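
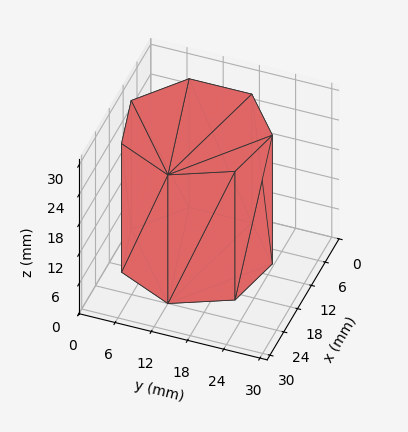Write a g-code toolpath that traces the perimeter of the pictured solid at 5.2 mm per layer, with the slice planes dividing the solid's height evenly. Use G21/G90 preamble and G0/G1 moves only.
Reading the render: the shape is a regular 7-sided prism (a cylinder approximated with 7 flat sides), circumscribed radius ≈ 12 mm, height ≈ 26 mm (dimensions read to the nearest mm from the axis ticks). For the g-code, the solid's height is divided into equal slices at the stated Δz and each level perimeter traced with G1 moves after a G0 lift.

; perimeter-only toolpath
G21 ; units = mm
G90 ; absolute positioning
G28 ; home
; layer 1
G0 Z5.2
G0 X24.0 Y12.0
G1 X19.5 Y21.4
G1 X9.3 Y23.7
G1 X1.2 Y17.2
G1 X1.2 Y6.8
G1 X9.3 Y0.3
G1 X19.5 Y2.6
G1 X24.0 Y12.0
; layer 2
G0 Z10.4
G0 X24.0 Y12.0
G1 X19.5 Y21.4
G1 X9.3 Y23.7
G1 X1.2 Y17.2
G1 X1.2 Y6.8
G1 X9.3 Y0.3
G1 X19.5 Y2.6
G1 X24.0 Y12.0
; layer 3
G0 Z15.6
G0 X24.0 Y12.0
G1 X19.5 Y21.4
G1 X9.3 Y23.7
G1 X1.2 Y17.2
G1 X1.2 Y6.8
G1 X9.3 Y0.3
G1 X19.5 Y2.6
G1 X24.0 Y12.0
; layer 4
G0 Z20.8
G0 X24.0 Y12.0
G1 X19.5 Y21.4
G1 X9.3 Y23.7
G1 X1.2 Y17.2
G1 X1.2 Y6.8
G1 X9.3 Y0.3
G1 X19.5 Y2.6
G1 X24.0 Y12.0
; layer 5
G0 Z26.0
G0 X24.0 Y12.0
G1 X19.5 Y21.4
G1 X9.3 Y23.7
G1 X1.2 Y17.2
G1 X1.2 Y6.8
G1 X9.3 Y0.3
G1 X19.5 Y2.6
G1 X24.0 Y12.0
M2 ; end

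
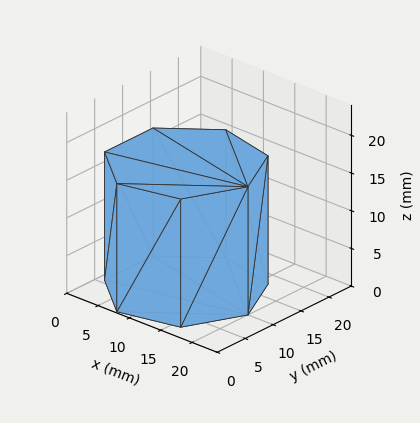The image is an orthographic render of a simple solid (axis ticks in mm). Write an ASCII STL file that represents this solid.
Reading the render: the shape is a regular 7-sided prism (a cylinder approximated with 7 flat sides), circumscribed radius ≈ 10 mm, height ≈ 17 mm (dimensions read to the nearest mm from the axis ticks). For the STL, each face is triangulated and given an outward normal.

solid part
  facet normal 0.0000 0.0000 -1.0000
    outer loop
      vertex 7.775 19.749 0.000
      vertex 16.235 17.818 0.000
      vertex 20.000 10.000 0.000
    endloop
  endfacet
  facet normal 0.0000 0.0000 -1.0000
    outer loop
      vertex 0.990 14.339 0.000
      vertex 7.775 19.749 0.000
      vertex 20.000 10.000 0.000
    endloop
  endfacet
  facet normal 0.0000 0.0000 -1.0000
    outer loop
      vertex 0.990 5.661 0.000
      vertex 0.990 14.339 0.000
      vertex 20.000 10.000 0.000
    endloop
  endfacet
  facet normal 0.0000 0.0000 -1.0000
    outer loop
      vertex 7.775 0.251 0.000
      vertex 0.990 5.661 0.000
      vertex 20.000 10.000 0.000
    endloop
  endfacet
  facet normal 0.0000 0.0000 -1.0000
    outer loop
      vertex 16.235 2.182 0.000
      vertex 7.775 0.251 0.000
      vertex 20.000 10.000 0.000
    endloop
  endfacet
  facet normal 0.0000 0.0000 1.0000
    outer loop
      vertex 20.000 10.000 17.000
      vertex 16.235 17.818 17.000
      vertex 7.775 19.749 17.000
    endloop
  endfacet
  facet normal 0.0000 0.0000 1.0000
    outer loop
      vertex 20.000 10.000 17.000
      vertex 7.775 19.749 17.000
      vertex 0.990 14.339 17.000
    endloop
  endfacet
  facet normal 0.0000 0.0000 1.0000
    outer loop
      vertex 20.000 10.000 17.000
      vertex 0.990 14.339 17.000
      vertex 0.990 5.661 17.000
    endloop
  endfacet
  facet normal 0.0000 0.0000 1.0000
    outer loop
      vertex 20.000 10.000 17.000
      vertex 0.990 5.661 17.000
      vertex 7.775 0.251 17.000
    endloop
  endfacet
  facet normal 0.0000 0.0000 1.0000
    outer loop
      vertex 20.000 10.000 17.000
      vertex 7.775 0.251 17.000
      vertex 16.235 2.182 17.000
    endloop
  endfacet
  facet normal 0.9010 0.4339 0.0000
    outer loop
      vertex 20.000 10.000 0.000
      vertex 16.235 17.818 0.000
      vertex 16.235 17.818 17.000
    endloop
  endfacet
  facet normal 0.9010 0.4339 0.0000
    outer loop
      vertex 20.000 10.000 0.000
      vertex 16.235 17.818 17.000
      vertex 20.000 10.000 17.000
    endloop
  endfacet
  facet normal 0.2225 0.9749 0.0000
    outer loop
      vertex 16.235 17.818 0.000
      vertex 7.775 19.749 0.000
      vertex 7.775 19.749 17.000
    endloop
  endfacet
  facet normal 0.2225 0.9749 0.0000
    outer loop
      vertex 16.235 17.818 0.000
      vertex 7.775 19.749 17.000
      vertex 16.235 17.818 17.000
    endloop
  endfacet
  facet normal -0.6234 0.7819 0.0000
    outer loop
      vertex 7.775 19.749 0.000
      vertex 0.990 14.339 0.000
      vertex 0.990 14.339 17.000
    endloop
  endfacet
  facet normal -0.6234 0.7819 0.0000
    outer loop
      vertex 7.775 19.749 0.000
      vertex 0.990 14.339 17.000
      vertex 7.775 19.749 17.000
    endloop
  endfacet
  facet normal -1.0000 0.0000 0.0000
    outer loop
      vertex 0.990 14.339 0.000
      vertex 0.990 5.661 0.000
      vertex 0.990 5.661 17.000
    endloop
  endfacet
  facet normal -1.0000 0.0000 0.0000
    outer loop
      vertex 0.990 14.339 0.000
      vertex 0.990 5.661 17.000
      vertex 0.990 14.339 17.000
    endloop
  endfacet
  facet normal -0.6234 -0.7819 0.0000
    outer loop
      vertex 0.990 5.661 0.000
      vertex 7.775 0.251 0.000
      vertex 7.775 0.251 17.000
    endloop
  endfacet
  facet normal -0.6234 -0.7819 0.0000
    outer loop
      vertex 0.990 5.661 0.000
      vertex 7.775 0.251 17.000
      vertex 0.990 5.661 17.000
    endloop
  endfacet
  facet normal 0.2225 -0.9749 0.0000
    outer loop
      vertex 7.775 0.251 0.000
      vertex 16.235 2.182 0.000
      vertex 16.235 2.182 17.000
    endloop
  endfacet
  facet normal 0.2225 -0.9749 0.0000
    outer loop
      vertex 7.775 0.251 0.000
      vertex 16.235 2.182 17.000
      vertex 7.775 0.251 17.000
    endloop
  endfacet
  facet normal 0.9010 -0.4339 0.0000
    outer loop
      vertex 16.235 2.182 0.000
      vertex 20.000 10.000 0.000
      vertex 20.000 10.000 17.000
    endloop
  endfacet
  facet normal 0.9010 -0.4339 0.0000
    outer loop
      vertex 16.235 2.182 0.000
      vertex 20.000 10.000 17.000
      vertex 16.235 2.182 17.000
    endloop
  endfacet
endsolid part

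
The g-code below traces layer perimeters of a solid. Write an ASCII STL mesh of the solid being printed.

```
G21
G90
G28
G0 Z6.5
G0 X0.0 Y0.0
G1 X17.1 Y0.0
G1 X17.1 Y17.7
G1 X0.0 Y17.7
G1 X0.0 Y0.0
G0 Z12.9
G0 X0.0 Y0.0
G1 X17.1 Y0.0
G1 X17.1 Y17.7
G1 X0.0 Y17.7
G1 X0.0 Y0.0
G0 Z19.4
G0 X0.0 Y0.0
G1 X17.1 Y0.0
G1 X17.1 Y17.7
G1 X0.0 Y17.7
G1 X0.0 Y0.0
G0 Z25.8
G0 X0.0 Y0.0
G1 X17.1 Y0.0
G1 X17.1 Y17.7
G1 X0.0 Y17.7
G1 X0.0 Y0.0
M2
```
solid part
  facet normal 0.0000 0.0000 -1.0000
    outer loop
      vertex 17.1 17.7 0.0
      vertex 17.1 0.0 0.0
      vertex 0.0 0.0 0.0
    endloop
  endfacet
  facet normal 0.0000 0.0000 -1.0000
    outer loop
      vertex 0.0 17.7 0.0
      vertex 17.1 17.7 0.0
      vertex 0.0 0.0 0.0
    endloop
  endfacet
  facet normal 0.0000 0.0000 1.0000
    outer loop
      vertex 0.0 0.0 25.8
      vertex 17.1 0.0 25.8
      vertex 17.1 17.7 25.8
    endloop
  endfacet
  facet normal 0.0000 0.0000 1.0000
    outer loop
      vertex 0.0 0.0 25.8
      vertex 17.1 17.7 25.8
      vertex 0.0 17.7 25.8
    endloop
  endfacet
  facet normal 0.0000 -1.0000 0.0000
    outer loop
      vertex 0.0 0.0 0.0
      vertex 17.1 0.0 0.0
      vertex 17.1 0.0 25.8
    endloop
  endfacet
  facet normal 0.0000 -1.0000 0.0000
    outer loop
      vertex 0.0 0.0 0.0
      vertex 17.1 0.0 25.8
      vertex 0.0 0.0 25.8
    endloop
  endfacet
  facet normal 0.0000 1.0000 0.0000
    outer loop
      vertex 17.1 17.7 25.8
      vertex 17.1 17.7 0.0
      vertex 0.0 17.7 0.0
    endloop
  endfacet
  facet normal 0.0000 1.0000 0.0000
    outer loop
      vertex 0.0 17.7 25.8
      vertex 17.1 17.7 25.8
      vertex 0.0 17.7 0.0
    endloop
  endfacet
  facet normal -1.0000 0.0000 0.0000
    outer loop
      vertex 0.0 17.7 25.8
      vertex 0.0 17.7 0.0
      vertex 0.0 0.0 0.0
    endloop
  endfacet
  facet normal -1.0000 0.0000 0.0000
    outer loop
      vertex 0.0 0.0 25.8
      vertex 0.0 17.7 25.8
      vertex 0.0 0.0 0.0
    endloop
  endfacet
  facet normal 1.0000 0.0000 0.0000
    outer loop
      vertex 17.1 0.0 0.0
      vertex 17.1 17.7 0.0
      vertex 17.1 17.7 25.8
    endloop
  endfacet
  facet normal 1.0000 0.0000 0.0000
    outer loop
      vertex 17.1 0.0 0.0
      vertex 17.1 17.7 25.8
      vertex 17.1 0.0 25.8
    endloop
  endfacet
endsolid part

The G0 Z moves step by Δz≈6.5 mm. Every layer's G1 loop is the same polygon, so the solid is a straight extrusion of it from z=0 to z≈25.8. Closing with flat bottom and top caps and triangulating gives 12 facets — a rectangular box, roughly 17.1 × 17.7 mm footprint and 25.8 mm tall.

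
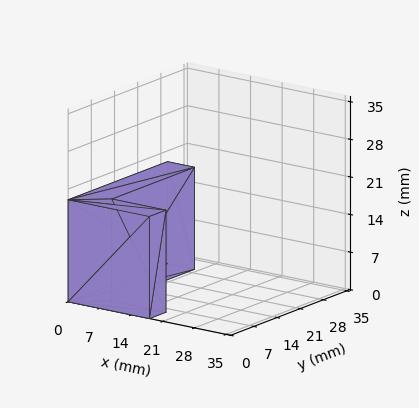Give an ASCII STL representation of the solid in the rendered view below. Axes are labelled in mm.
Reading the render: the shape is an L-shaped prism: outer 18 × 30 mm, arm thicknesses ≈ 5 mm (horizontal) and 6 mm (vertical), extruded 19 mm in z (dimensions read to the nearest mm from the axis ticks). For the STL, each face is triangulated and given an outward normal.

solid part
  facet normal 0.0000 0.0000 -1.0000
    outer loop
      vertex 18.0 5.0 0.0
      vertex 18.0 0.0 0.0
      vertex 0.0 0.0 0.0
    endloop
  endfacet
  facet normal 0.0000 0.0000 -1.0000
    outer loop
      vertex 6.0 5.0 0.0
      vertex 18.0 5.0 0.0
      vertex 0.0 0.0 0.0
    endloop
  endfacet
  facet normal 0.0000 0.0000 -1.0000
    outer loop
      vertex 6.0 30.0 0.0
      vertex 6.0 5.0 0.0
      vertex 0.0 0.0 0.0
    endloop
  endfacet
  facet normal 0.0000 0.0000 -1.0000
    outer loop
      vertex 0.0 30.0 0.0
      vertex 6.0 30.0 0.0
      vertex 0.0 0.0 0.0
    endloop
  endfacet
  facet normal 0.0000 0.0000 1.0000
    outer loop
      vertex 0.0 0.0 19.0
      vertex 18.0 0.0 19.0
      vertex 18.0 5.0 19.0
    endloop
  endfacet
  facet normal 0.0000 0.0000 1.0000
    outer loop
      vertex 0.0 0.0 19.0
      vertex 18.0 5.0 19.0
      vertex 6.0 5.0 19.0
    endloop
  endfacet
  facet normal 0.0000 0.0000 1.0000
    outer loop
      vertex 0.0 0.0 19.0
      vertex 6.0 5.0 19.0
      vertex 6.0 30.0 19.0
    endloop
  endfacet
  facet normal 0.0000 0.0000 1.0000
    outer loop
      vertex 0.0 0.0 19.0
      vertex 6.0 30.0 19.0
      vertex 0.0 30.0 19.0
    endloop
  endfacet
  facet normal 0.0000 -1.0000 0.0000
    outer loop
      vertex 0.0 0.0 0.0
      vertex 18.0 0.0 0.0
      vertex 18.0 0.0 19.0
    endloop
  endfacet
  facet normal 0.0000 -1.0000 0.0000
    outer loop
      vertex 0.0 0.0 0.0
      vertex 18.0 0.0 19.0
      vertex 0.0 0.0 19.0
    endloop
  endfacet
  facet normal 1.0000 0.0000 0.0000
    outer loop
      vertex 18.0 0.0 0.0
      vertex 18.0 5.0 0.0
      vertex 18.0 5.0 19.0
    endloop
  endfacet
  facet normal 1.0000 0.0000 0.0000
    outer loop
      vertex 18.0 0.0 0.0
      vertex 18.0 5.0 19.0
      vertex 18.0 0.0 19.0
    endloop
  endfacet
  facet normal 0.0000 1.0000 0.0000
    outer loop
      vertex 18.0 5.0 0.0
      vertex 6.0 5.0 0.0
      vertex 6.0 5.0 19.0
    endloop
  endfacet
  facet normal 0.0000 1.0000 0.0000
    outer loop
      vertex 18.0 5.0 0.0
      vertex 6.0 5.0 19.0
      vertex 18.0 5.0 19.0
    endloop
  endfacet
  facet normal 1.0000 0.0000 0.0000
    outer loop
      vertex 6.0 5.0 0.0
      vertex 6.0 30.0 0.0
      vertex 6.0 30.0 19.0
    endloop
  endfacet
  facet normal 1.0000 0.0000 0.0000
    outer loop
      vertex 6.0 5.0 0.0
      vertex 6.0 30.0 19.0
      vertex 6.0 5.0 19.0
    endloop
  endfacet
  facet normal 0.0000 1.0000 0.0000
    outer loop
      vertex 6.0 30.0 0.0
      vertex 0.0 30.0 0.0
      vertex 0.0 30.0 19.0
    endloop
  endfacet
  facet normal 0.0000 1.0000 0.0000
    outer loop
      vertex 6.0 30.0 0.0
      vertex 0.0 30.0 19.0
      vertex 6.0 30.0 19.0
    endloop
  endfacet
  facet normal -1.0000 0.0000 0.0000
    outer loop
      vertex 0.0 30.0 0.0
      vertex 0.0 0.0 0.0
      vertex 0.0 0.0 19.0
    endloop
  endfacet
  facet normal -1.0000 0.0000 0.0000
    outer loop
      vertex 0.0 30.0 0.0
      vertex 0.0 0.0 19.0
      vertex 0.0 30.0 19.0
    endloop
  endfacet
endsolid part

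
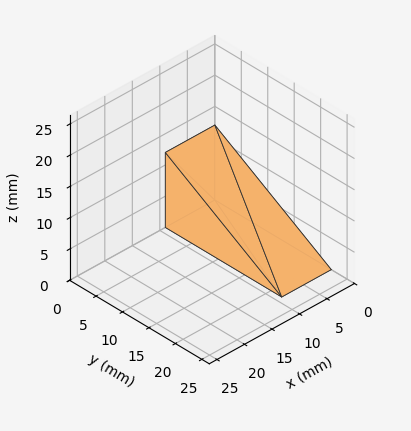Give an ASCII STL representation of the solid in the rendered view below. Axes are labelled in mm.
Reading the render: the shape is a wedge (ramp): 9 × 22 mm base, rising to 12 mm along the y=0 edge and sloping linearly to z=0 at y=22 (dimensions read to the nearest mm from the axis ticks). For the STL, each face is triangulated and given an outward normal.

solid part
  facet normal 0.0000 0.0000 -1.0000
    outer loop
      vertex 9.000 22.000 0.000
      vertex 9.000 0.000 0.000
      vertex 0.000 0.000 0.000
    endloop
  endfacet
  facet normal 0.0000 0.0000 -1.0000
    outer loop
      vertex 0.000 22.000 0.000
      vertex 9.000 22.000 0.000
      vertex 0.000 0.000 0.000
    endloop
  endfacet
  facet normal 0.0000 -1.0000 0.0000
    outer loop
      vertex 0.000 0.000 0.000
      vertex 9.000 0.000 0.000
      vertex 9.000 0.000 12.000
    endloop
  endfacet
  facet normal 0.0000 -1.0000 0.0000
    outer loop
      vertex 0.000 0.000 0.000
      vertex 9.000 0.000 12.000
      vertex 0.000 0.000 12.000
    endloop
  endfacet
  facet normal 0.0000 0.4789 0.8779
    outer loop
      vertex 0.000 0.000 12.000
      vertex 9.000 0.000 12.000
      vertex 9.000 22.000 0.000
    endloop
  endfacet
  facet normal 0.0000 0.4789 0.8779
    outer loop
      vertex 0.000 0.000 12.000
      vertex 9.000 22.000 0.000
      vertex 0.000 22.000 0.000
    endloop
  endfacet
  facet normal -1.0000 0.0000 0.0000
    outer loop
      vertex 0.000 0.000 12.000
      vertex 0.000 22.000 0.000
      vertex 0.000 0.000 0.000
    endloop
  endfacet
  facet normal 1.0000 0.0000 0.0000
    outer loop
      vertex 9.000 0.000 0.000
      vertex 9.000 22.000 0.000
      vertex 9.000 0.000 12.000
    endloop
  endfacet
endsolid part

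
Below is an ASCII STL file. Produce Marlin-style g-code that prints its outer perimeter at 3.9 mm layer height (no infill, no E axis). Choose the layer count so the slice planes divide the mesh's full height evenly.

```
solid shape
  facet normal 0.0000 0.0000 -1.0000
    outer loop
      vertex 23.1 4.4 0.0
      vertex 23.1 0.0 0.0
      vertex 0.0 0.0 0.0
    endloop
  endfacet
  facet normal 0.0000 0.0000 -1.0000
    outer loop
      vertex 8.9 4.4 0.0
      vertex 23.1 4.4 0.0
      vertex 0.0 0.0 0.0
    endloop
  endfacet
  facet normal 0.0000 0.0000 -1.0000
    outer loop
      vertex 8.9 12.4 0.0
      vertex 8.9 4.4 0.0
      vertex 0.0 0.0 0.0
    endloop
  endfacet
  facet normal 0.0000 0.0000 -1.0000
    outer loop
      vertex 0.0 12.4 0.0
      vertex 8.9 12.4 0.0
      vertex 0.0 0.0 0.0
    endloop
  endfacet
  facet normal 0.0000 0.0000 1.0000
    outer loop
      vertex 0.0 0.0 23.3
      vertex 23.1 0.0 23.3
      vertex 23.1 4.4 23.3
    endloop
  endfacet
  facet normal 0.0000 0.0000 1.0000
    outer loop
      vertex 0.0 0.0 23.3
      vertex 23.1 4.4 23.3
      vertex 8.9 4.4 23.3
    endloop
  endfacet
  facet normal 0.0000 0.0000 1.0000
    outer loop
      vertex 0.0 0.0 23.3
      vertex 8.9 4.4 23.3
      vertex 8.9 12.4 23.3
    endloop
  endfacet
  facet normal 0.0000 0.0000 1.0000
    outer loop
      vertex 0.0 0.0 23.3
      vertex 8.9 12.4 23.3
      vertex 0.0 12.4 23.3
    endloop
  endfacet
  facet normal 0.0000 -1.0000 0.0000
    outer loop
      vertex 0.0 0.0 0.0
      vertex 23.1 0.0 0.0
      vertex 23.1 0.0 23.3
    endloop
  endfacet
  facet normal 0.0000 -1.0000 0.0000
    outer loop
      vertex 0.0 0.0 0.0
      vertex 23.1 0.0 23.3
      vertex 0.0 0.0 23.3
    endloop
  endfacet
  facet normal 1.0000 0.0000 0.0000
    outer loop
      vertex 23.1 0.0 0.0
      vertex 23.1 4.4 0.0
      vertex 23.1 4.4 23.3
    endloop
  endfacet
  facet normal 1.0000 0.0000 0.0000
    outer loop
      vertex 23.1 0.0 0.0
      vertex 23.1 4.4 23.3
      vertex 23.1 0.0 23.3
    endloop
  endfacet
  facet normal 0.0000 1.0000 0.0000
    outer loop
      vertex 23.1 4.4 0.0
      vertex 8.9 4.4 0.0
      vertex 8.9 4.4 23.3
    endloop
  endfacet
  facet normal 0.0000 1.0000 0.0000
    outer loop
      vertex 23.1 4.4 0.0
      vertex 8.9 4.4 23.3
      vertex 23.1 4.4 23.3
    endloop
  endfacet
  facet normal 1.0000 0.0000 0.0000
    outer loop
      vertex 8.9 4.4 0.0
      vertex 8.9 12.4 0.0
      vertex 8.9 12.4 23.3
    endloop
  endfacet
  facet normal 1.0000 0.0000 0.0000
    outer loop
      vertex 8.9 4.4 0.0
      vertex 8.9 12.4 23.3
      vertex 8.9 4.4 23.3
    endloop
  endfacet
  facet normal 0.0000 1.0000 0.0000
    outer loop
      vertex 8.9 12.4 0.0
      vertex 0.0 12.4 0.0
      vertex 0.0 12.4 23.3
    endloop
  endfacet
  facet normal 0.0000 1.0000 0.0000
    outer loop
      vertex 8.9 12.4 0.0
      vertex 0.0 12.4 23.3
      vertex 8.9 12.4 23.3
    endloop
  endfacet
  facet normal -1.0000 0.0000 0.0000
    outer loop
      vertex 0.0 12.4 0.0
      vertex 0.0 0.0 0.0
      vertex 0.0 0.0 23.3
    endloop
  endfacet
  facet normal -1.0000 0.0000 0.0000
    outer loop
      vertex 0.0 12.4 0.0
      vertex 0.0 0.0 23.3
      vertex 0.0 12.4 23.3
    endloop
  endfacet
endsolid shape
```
; perimeter-only toolpath
G21 ; units = mm
G90 ; absolute positioning
G28 ; home
; layer 1
G0 Z3.9
G0 X0.0 Y0.0
G1 X23.1 Y0.0
G1 X23.1 Y4.4
G1 X8.9 Y4.4
G1 X8.9 Y12.4
G1 X0.0 Y12.4
G1 X0.0 Y0.0
; layer 2
G0 Z7.8
G0 X0.0 Y0.0
G1 X23.1 Y0.0
G1 X23.1 Y4.4
G1 X8.9 Y4.4
G1 X8.9 Y12.4
G1 X0.0 Y12.4
G1 X0.0 Y0.0
; layer 3
G0 Z11.7
G0 X0.0 Y0.0
G1 X23.1 Y0.0
G1 X23.1 Y4.4
G1 X8.9 Y4.4
G1 X8.9 Y12.4
G1 X0.0 Y12.4
G1 X0.0 Y0.0
; layer 4
G0 Z15.5
G0 X0.0 Y0.0
G1 X23.1 Y0.0
G1 X23.1 Y4.4
G1 X8.9 Y4.4
G1 X8.9 Y12.4
G1 X0.0 Y12.4
G1 X0.0 Y0.0
; layer 5
G0 Z19.4
G0 X0.0 Y0.0
G1 X23.1 Y0.0
G1 X23.1 Y4.4
G1 X8.9 Y4.4
G1 X8.9 Y12.4
G1 X0.0 Y12.4
G1 X0.0 Y0.0
; layer 6
G0 Z23.3
G0 X0.0 Y0.0
G1 X23.1 Y0.0
G1 X23.1 Y4.4
G1 X8.9 Y4.4
G1 X8.9 Y12.4
G1 X0.0 Y12.4
G1 X0.0 Y0.0
M2 ; end

The solid is an L-shaped prism: outer 23.1 × 12.4 mm, arm thicknesses ≈ 4.4 mm (horizontal) and 8.9 mm (vertical), extruded 23.3 mm in z. Slicing at Δz = 3.9 mm — 6 equal slices spanning the solid's height, so layer i sits at z = i·h/6 — gives 6 non-empty perimeters. Each is a 6-segment closed polygon; G0 lifts to the layer z and rapids to the start vertex, then G1 traces the edges.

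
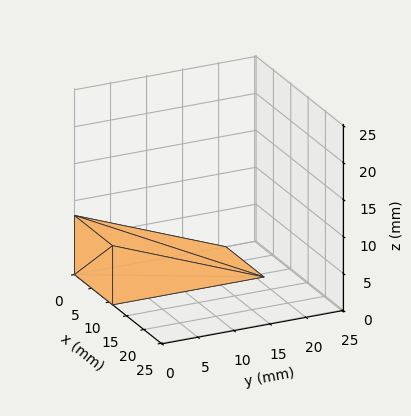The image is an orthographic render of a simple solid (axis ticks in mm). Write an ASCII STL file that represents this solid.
Reading the render: the shape is a wedge (ramp): 11 × 21 mm base, rising to 8 mm along the y=0 edge and sloping linearly to z=0 at y=21 (dimensions read to the nearest mm from the axis ticks). For the STL, each face is triangulated and given an outward normal.

solid part
  facet normal 0.0000 0.0000 -1.0000
    outer loop
      vertex 11.0 21.0 0.0
      vertex 11.0 0.0 0.0
      vertex 0.0 0.0 0.0
    endloop
  endfacet
  facet normal 0.0000 0.0000 -1.0000
    outer loop
      vertex 0.0 21.0 0.0
      vertex 11.0 21.0 0.0
      vertex 0.0 0.0 0.0
    endloop
  endfacet
  facet normal 0.0000 -1.0000 0.0000
    outer loop
      vertex 0.0 0.0 0.0
      vertex 11.0 0.0 0.0
      vertex 11.0 0.0 8.0
    endloop
  endfacet
  facet normal 0.0000 -1.0000 0.0000
    outer loop
      vertex 0.0 0.0 0.0
      vertex 11.0 0.0 8.0
      vertex 0.0 0.0 8.0
    endloop
  endfacet
  facet normal 0.0000 0.3560 0.9345
    outer loop
      vertex 0.0 0.0 8.0
      vertex 11.0 0.0 8.0
      vertex 11.0 21.0 0.0
    endloop
  endfacet
  facet normal 0.0000 0.3560 0.9345
    outer loop
      vertex 0.0 0.0 8.0
      vertex 11.0 21.0 0.0
      vertex 0.0 21.0 0.0
    endloop
  endfacet
  facet normal -1.0000 0.0000 0.0000
    outer loop
      vertex 0.0 0.0 8.0
      vertex 0.0 21.0 0.0
      vertex 0.0 0.0 0.0
    endloop
  endfacet
  facet normal 1.0000 0.0000 0.0000
    outer loop
      vertex 11.0 0.0 0.0
      vertex 11.0 21.0 0.0
      vertex 11.0 0.0 8.0
    endloop
  endfacet
endsolid part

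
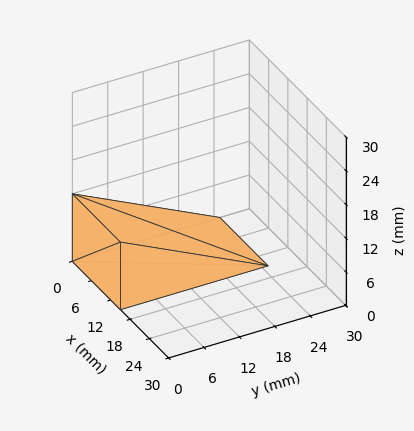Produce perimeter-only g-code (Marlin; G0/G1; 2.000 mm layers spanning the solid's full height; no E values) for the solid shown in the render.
Reading the render: the shape is a wedge (ramp): 15 × 25 mm base, rising to 12 mm along the y=0 edge and sloping linearly to z=0 at y=25 (dimensions read to the nearest mm from the axis ticks). For the g-code, the solid's height is divided into equal slices at the stated Δz and each level perimeter traced with G1 moves after a G0 lift.

; perimeter-only toolpath
G21 ; units = mm
G90 ; absolute positioning
G28 ; home
; layer 1
G0 Z2.000
G0 X0.000 Y0.000
G1 X15.000 Y0.000
G1 X15.000 Y20.833
G1 X0.000 Y20.833
G1 X0.000 Y0.000
; layer 2
G0 Z4.000
G0 X0.000 Y0.000
G1 X15.000 Y0.000
G1 X15.000 Y16.667
G1 X0.000 Y16.667
G1 X0.000 Y0.000
; layer 3
G0 Z6.000
G0 X0.000 Y0.000
G1 X15.000 Y0.000
G1 X15.000 Y12.500
G1 X0.000 Y12.500
G1 X0.000 Y0.000
; layer 4
G0 Z8.000
G0 X0.000 Y0.000
G1 X15.000 Y0.000
G1 X15.000 Y8.333
G1 X0.000 Y8.333
G1 X0.000 Y0.000
; layer 5
G0 Z10.000
G0 X0.000 Y0.000
G1 X15.000 Y0.000
G1 X15.000 Y4.167
G1 X0.000 Y4.167
G1 X0.000 Y0.000
M2 ; end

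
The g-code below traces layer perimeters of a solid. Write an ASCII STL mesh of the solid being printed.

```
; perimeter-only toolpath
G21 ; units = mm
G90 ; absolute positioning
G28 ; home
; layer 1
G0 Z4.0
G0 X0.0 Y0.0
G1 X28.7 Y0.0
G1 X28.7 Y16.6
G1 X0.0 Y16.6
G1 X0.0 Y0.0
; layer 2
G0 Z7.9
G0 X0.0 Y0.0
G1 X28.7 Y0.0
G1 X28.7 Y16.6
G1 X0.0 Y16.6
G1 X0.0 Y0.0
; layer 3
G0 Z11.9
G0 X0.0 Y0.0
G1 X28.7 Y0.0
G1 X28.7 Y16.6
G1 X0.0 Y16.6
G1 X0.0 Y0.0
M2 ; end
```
solid part
  facet normal 0.0000 0.0000 -1.0000
    outer loop
      vertex 28.7 16.6 0.0
      vertex 28.7 0.0 0.0
      vertex 0.0 0.0 0.0
    endloop
  endfacet
  facet normal 0.0000 0.0000 -1.0000
    outer loop
      vertex 0.0 16.6 0.0
      vertex 28.7 16.6 0.0
      vertex 0.0 0.0 0.0
    endloop
  endfacet
  facet normal 0.0000 0.0000 1.0000
    outer loop
      vertex 0.0 0.0 11.9
      vertex 28.7 0.0 11.9
      vertex 28.7 16.6 11.9
    endloop
  endfacet
  facet normal 0.0000 0.0000 1.0000
    outer loop
      vertex 0.0 0.0 11.9
      vertex 28.7 16.6 11.9
      vertex 0.0 16.6 11.9
    endloop
  endfacet
  facet normal 0.0000 -1.0000 0.0000
    outer loop
      vertex 0.0 0.0 0.0
      vertex 28.7 0.0 0.0
      vertex 28.7 0.0 11.9
    endloop
  endfacet
  facet normal 0.0000 -1.0000 0.0000
    outer loop
      vertex 0.0 0.0 0.0
      vertex 28.7 0.0 11.9
      vertex 0.0 0.0 11.9
    endloop
  endfacet
  facet normal 0.0000 1.0000 0.0000
    outer loop
      vertex 28.7 16.6 11.9
      vertex 28.7 16.6 0.0
      vertex 0.0 16.6 0.0
    endloop
  endfacet
  facet normal 0.0000 1.0000 0.0000
    outer loop
      vertex 0.0 16.6 11.9
      vertex 28.7 16.6 11.9
      vertex 0.0 16.6 0.0
    endloop
  endfacet
  facet normal -1.0000 0.0000 0.0000
    outer loop
      vertex 0.0 16.6 11.9
      vertex 0.0 16.6 0.0
      vertex 0.0 0.0 0.0
    endloop
  endfacet
  facet normal -1.0000 0.0000 0.0000
    outer loop
      vertex 0.0 0.0 11.9
      vertex 0.0 16.6 11.9
      vertex 0.0 0.0 0.0
    endloop
  endfacet
  facet normal 1.0000 0.0000 0.0000
    outer loop
      vertex 28.7 0.0 0.0
      vertex 28.7 16.6 0.0
      vertex 28.7 16.6 11.9
    endloop
  endfacet
  facet normal 1.0000 0.0000 0.0000
    outer loop
      vertex 28.7 0.0 0.0
      vertex 28.7 16.6 11.9
      vertex 28.7 0.0 11.9
    endloop
  endfacet
endsolid part

The G0 Z moves step by Δz≈4.0 mm. Every layer's G1 loop is the same polygon, so the solid is a straight extrusion of it from z=0 to z≈11.9. Closing with flat bottom and top caps and triangulating gives 12 facets — a rectangular box, roughly 28.7 × 16.6 mm footprint and 11.9 mm tall.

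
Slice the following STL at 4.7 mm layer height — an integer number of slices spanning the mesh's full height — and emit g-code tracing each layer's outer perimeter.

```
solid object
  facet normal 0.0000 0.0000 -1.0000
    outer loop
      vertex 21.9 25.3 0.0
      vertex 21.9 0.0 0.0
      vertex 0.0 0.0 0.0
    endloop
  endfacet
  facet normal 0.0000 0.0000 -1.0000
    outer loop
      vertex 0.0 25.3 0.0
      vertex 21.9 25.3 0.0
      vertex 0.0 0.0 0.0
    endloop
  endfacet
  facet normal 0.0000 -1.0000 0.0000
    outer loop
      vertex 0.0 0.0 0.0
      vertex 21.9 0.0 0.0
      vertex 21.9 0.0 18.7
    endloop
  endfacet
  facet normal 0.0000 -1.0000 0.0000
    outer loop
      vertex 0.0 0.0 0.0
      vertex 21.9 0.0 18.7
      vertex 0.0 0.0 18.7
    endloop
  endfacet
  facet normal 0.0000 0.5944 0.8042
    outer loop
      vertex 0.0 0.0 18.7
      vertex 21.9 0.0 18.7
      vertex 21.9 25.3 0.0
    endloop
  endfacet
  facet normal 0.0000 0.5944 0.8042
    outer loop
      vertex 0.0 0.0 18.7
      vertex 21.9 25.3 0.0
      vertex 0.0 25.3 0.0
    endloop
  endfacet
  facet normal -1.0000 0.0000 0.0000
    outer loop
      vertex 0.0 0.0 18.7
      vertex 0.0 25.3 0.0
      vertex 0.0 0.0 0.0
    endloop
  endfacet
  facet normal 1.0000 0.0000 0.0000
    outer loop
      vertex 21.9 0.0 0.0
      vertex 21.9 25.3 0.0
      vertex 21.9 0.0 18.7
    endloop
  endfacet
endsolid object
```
; perimeter-only toolpath
G21 ; units = mm
G90 ; absolute positioning
G28 ; home
; layer 1
G0 Z4.7
G0 X0.0 Y0.0
G1 X21.9 Y0.0
G1 X21.9 Y19.0
G1 X0.0 Y19.0
G1 X0.0 Y0.0
; layer 2
G0 Z9.3
G0 X0.0 Y0.0
G1 X21.9 Y0.0
G1 X21.9 Y12.7
G1 X0.0 Y12.7
G1 X0.0 Y0.0
; layer 3
G0 Z14.0
G0 X0.0 Y0.0
G1 X21.9 Y0.0
G1 X21.9 Y6.3
G1 X0.0 Y6.3
G1 X0.0 Y0.0
M2 ; end

The solid is a wedge (ramp): 21.9 × 25.3 mm base, rising to 18.7 mm along the y=0 edge and sloping linearly to z=0 at y=25.3. Slicing at Δz = 4.7 mm — 4 equal slices spanning the solid's height, so layer i sits at z = i·h/4 — gives 3 non-empty perimeters. Each is a 4-segment closed polygon; G0 lifts to the layer z and rapids to the start vertex, then G1 traces the edges. The cross-section shrinks linearly with z (the slice at the apex is degenerate and omitted).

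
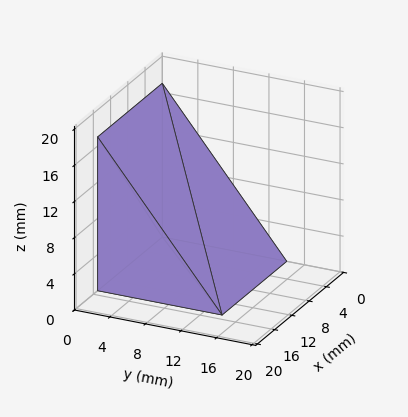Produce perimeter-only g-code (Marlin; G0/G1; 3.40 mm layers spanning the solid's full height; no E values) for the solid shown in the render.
Reading the render: the shape is a wedge (ramp): 15 × 14 mm base, rising to 17 mm along the y=0 edge and sloping linearly to z=0 at y=14 (dimensions read to the nearest mm from the axis ticks). For the g-code, the solid's height is divided into equal slices at the stated Δz and each level perimeter traced with G1 moves after a G0 lift.

; perimeter-only toolpath
G21 ; units = mm
G90 ; absolute positioning
G28 ; home
; layer 1
G0 Z3.40
G0 X0.00 Y0.00
G1 X15.00 Y0.00
G1 X15.00 Y11.20
G1 X0.00 Y11.20
G1 X0.00 Y0.00
; layer 2
G0 Z6.80
G0 X0.00 Y0.00
G1 X15.00 Y0.00
G1 X15.00 Y8.40
G1 X0.00 Y8.40
G1 X0.00 Y0.00
; layer 3
G0 Z10.20
G0 X0.00 Y0.00
G1 X15.00 Y0.00
G1 X15.00 Y5.60
G1 X0.00 Y5.60
G1 X0.00 Y0.00
; layer 4
G0 Z13.60
G0 X0.00 Y0.00
G1 X15.00 Y0.00
G1 X15.00 Y2.80
G1 X0.00 Y2.80
G1 X0.00 Y0.00
M2 ; end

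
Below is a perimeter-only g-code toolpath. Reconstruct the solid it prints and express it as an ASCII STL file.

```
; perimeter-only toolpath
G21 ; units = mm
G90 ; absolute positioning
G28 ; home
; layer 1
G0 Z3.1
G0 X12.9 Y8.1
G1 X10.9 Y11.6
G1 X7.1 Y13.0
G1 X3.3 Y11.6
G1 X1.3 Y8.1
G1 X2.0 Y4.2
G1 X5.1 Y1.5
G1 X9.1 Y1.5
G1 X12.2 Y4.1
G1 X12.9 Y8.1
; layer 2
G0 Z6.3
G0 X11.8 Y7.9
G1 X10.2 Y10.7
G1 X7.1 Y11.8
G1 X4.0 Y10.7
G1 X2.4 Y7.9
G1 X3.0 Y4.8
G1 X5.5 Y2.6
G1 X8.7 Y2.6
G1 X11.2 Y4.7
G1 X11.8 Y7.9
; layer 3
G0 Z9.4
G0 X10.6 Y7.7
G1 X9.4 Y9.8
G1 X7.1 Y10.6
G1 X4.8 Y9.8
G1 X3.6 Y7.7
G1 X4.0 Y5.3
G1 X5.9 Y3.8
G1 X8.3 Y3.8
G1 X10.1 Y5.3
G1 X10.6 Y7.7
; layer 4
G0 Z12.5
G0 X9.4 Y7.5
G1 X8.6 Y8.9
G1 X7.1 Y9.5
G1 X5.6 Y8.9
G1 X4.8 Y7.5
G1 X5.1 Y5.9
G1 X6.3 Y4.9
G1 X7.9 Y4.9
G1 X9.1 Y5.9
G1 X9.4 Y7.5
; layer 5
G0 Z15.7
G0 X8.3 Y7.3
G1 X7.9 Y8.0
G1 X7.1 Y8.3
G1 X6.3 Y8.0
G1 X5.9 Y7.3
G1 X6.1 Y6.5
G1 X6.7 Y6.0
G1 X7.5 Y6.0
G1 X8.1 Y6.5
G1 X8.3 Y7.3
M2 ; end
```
solid part
  facet normal 0.0000 0.0000 -1.0000
    outer loop
      vertex 7.1 14.2 0.0
      vertex 11.7 12.5 0.0
      vertex 14.1 8.3 0.0
    endloop
  endfacet
  facet normal 0.0000 0.0000 -1.0000
    outer loop
      vertex 2.5 12.5 0.0
      vertex 7.1 14.2 0.0
      vertex 14.1 8.3 0.0
    endloop
  endfacet
  facet normal 0.0000 0.0000 -1.0000
    outer loop
      vertex 0.1 8.3 0.0
      vertex 2.5 12.5 0.0
      vertex 14.1 8.3 0.0
    endloop
  endfacet
  facet normal 0.0000 0.0000 -1.0000
    outer loop
      vertex 1.0 3.6 0.0
      vertex 0.1 8.3 0.0
      vertex 14.1 8.3 0.0
    endloop
  endfacet
  facet normal 0.0000 0.0000 -1.0000
    outer loop
      vertex 4.7 0.4 0.0
      vertex 1.0 3.6 0.0
      vertex 14.1 8.3 0.0
    endloop
  endfacet
  facet normal 0.0000 0.0000 -1.0000
    outer loop
      vertex 9.5 0.4 0.0
      vertex 4.7 0.4 0.0
      vertex 14.1 8.3 0.0
    endloop
  endfacet
  facet normal 0.0000 0.0000 -1.0000
    outer loop
      vertex 13.2 3.5 0.0
      vertex 9.5 0.4 0.0
      vertex 14.1 8.3 0.0
    endloop
  endfacet
  facet normal 0.8182 0.4676 0.3345
    outer loop
      vertex 14.1 8.3 0.0
      vertex 11.7 12.5 0.0
      vertex 7.1 7.1 18.8
    endloop
  endfacet
  facet normal 0.3268 0.8842 0.3339
    outer loop
      vertex 11.7 12.5 0.0
      vertex 7.1 14.2 0.0
      vertex 7.1 7.1 18.8
    endloop
  endfacet
  facet normal -0.3268 0.8842 0.3339
    outer loop
      vertex 7.1 14.2 0.0
      vertex 2.5 12.5 0.0
      vertex 7.1 7.1 18.8
    endloop
  endfacet
  facet normal -0.8182 0.4676 0.3345
    outer loop
      vertex 2.5 12.5 0.0
      vertex 0.1 8.3 0.0
      vertex 7.1 7.1 18.8
    endloop
  endfacet
  facet normal -0.9259 -0.1773 0.3334
    outer loop
      vertex 0.1 8.3 0.0
      vertex 1.0 3.6 0.0
      vertex 7.1 7.1 18.8
    endloop
  endfacet
  facet normal -0.6168 -0.7132 0.3329
    outer loop
      vertex 1.0 3.6 0.0
      vertex 4.7 0.4 0.0
      vertex 7.1 7.1 18.8
    endloop
  endfacet
  facet normal 0.0000 -0.9420 0.3357
    outer loop
      vertex 4.7 0.4 0.0
      vertex 9.5 0.4 0.0
      vertex 7.1 7.1 18.8
    endloop
  endfacet
  facet normal 0.6052 -0.7223 0.3347
    outer loop
      vertex 9.5 0.4 0.0
      vertex 13.2 3.5 0.0
      vertex 7.1 7.1 18.8
    endloop
  endfacet
  facet normal 0.9265 -0.1737 0.3339
    outer loop
      vertex 13.2 3.5 0.0
      vertex 14.1 8.3 0.0
      vertex 7.1 7.1 18.8
    endloop
  endfacet
endsolid part

The G0 Z moves step by Δz≈3.1 mm. The G1 loops shrink linearly with z, so the solid tapers from its base footprint up to z≈18.8. Closing with a flat bottom cap and the tapered top and triangulating gives 16 facets — a regular 9-sided pyramid, base circumscribed radius ≈ 7.1 mm, apex at z ≈ 18.8 mm.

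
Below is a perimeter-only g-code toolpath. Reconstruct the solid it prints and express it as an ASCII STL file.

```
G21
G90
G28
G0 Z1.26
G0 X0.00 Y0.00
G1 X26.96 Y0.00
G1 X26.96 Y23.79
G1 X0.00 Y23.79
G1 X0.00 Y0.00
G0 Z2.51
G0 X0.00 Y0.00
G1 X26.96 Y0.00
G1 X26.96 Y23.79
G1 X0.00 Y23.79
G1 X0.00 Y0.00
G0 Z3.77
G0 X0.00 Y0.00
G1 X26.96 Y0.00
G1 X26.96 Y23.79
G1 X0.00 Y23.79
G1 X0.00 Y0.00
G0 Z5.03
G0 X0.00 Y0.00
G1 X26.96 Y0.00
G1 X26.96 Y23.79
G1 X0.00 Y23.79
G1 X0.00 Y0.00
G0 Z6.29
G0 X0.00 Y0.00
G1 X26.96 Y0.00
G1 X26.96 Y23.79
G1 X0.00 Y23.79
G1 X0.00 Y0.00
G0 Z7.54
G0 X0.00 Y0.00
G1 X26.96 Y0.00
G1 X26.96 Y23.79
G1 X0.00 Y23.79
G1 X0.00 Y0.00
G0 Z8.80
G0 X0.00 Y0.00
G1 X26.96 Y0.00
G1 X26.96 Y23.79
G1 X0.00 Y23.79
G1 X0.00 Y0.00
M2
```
solid part
  facet normal 0.0000 0.0000 -1.0000
    outer loop
      vertex 26.96 23.79 0.00
      vertex 26.96 0.00 0.00
      vertex 0.00 0.00 0.00
    endloop
  endfacet
  facet normal 0.0000 0.0000 -1.0000
    outer loop
      vertex 0.00 23.79 0.00
      vertex 26.96 23.79 0.00
      vertex 0.00 0.00 0.00
    endloop
  endfacet
  facet normal 0.0000 0.0000 1.0000
    outer loop
      vertex 0.00 0.00 8.80
      vertex 26.96 0.00 8.80
      vertex 26.96 23.79 8.80
    endloop
  endfacet
  facet normal 0.0000 0.0000 1.0000
    outer loop
      vertex 0.00 0.00 8.80
      vertex 26.96 23.79 8.80
      vertex 0.00 23.79 8.80
    endloop
  endfacet
  facet normal 0.0000 -1.0000 0.0000
    outer loop
      vertex 0.00 0.00 0.00
      vertex 26.96 0.00 0.00
      vertex 26.96 0.00 8.80
    endloop
  endfacet
  facet normal 0.0000 -1.0000 0.0000
    outer loop
      vertex 0.00 0.00 0.00
      vertex 26.96 0.00 8.80
      vertex 0.00 0.00 8.80
    endloop
  endfacet
  facet normal 0.0000 1.0000 0.0000
    outer loop
      vertex 26.96 23.79 8.80
      vertex 26.96 23.79 0.00
      vertex 0.00 23.79 0.00
    endloop
  endfacet
  facet normal 0.0000 1.0000 0.0000
    outer loop
      vertex 0.00 23.79 8.80
      vertex 26.96 23.79 8.80
      vertex 0.00 23.79 0.00
    endloop
  endfacet
  facet normal -1.0000 0.0000 0.0000
    outer loop
      vertex 0.00 23.79 8.80
      vertex 0.00 23.79 0.00
      vertex 0.00 0.00 0.00
    endloop
  endfacet
  facet normal -1.0000 0.0000 0.0000
    outer loop
      vertex 0.00 0.00 8.80
      vertex 0.00 23.79 8.80
      vertex 0.00 0.00 0.00
    endloop
  endfacet
  facet normal 1.0000 0.0000 0.0000
    outer loop
      vertex 26.96 0.00 0.00
      vertex 26.96 23.79 0.00
      vertex 26.96 23.79 8.80
    endloop
  endfacet
  facet normal 1.0000 0.0000 0.0000
    outer loop
      vertex 26.96 0.00 0.00
      vertex 26.96 23.79 8.80
      vertex 26.96 0.00 8.80
    endloop
  endfacet
endsolid part

The G0 Z moves step by Δz≈1.26 mm. Every layer's G1 loop is the same polygon, so the solid is a straight extrusion of it from z=0 to z≈8.8. Closing with flat bottom and top caps and triangulating gives 12 facets — a rectangular box, roughly 27 × 23.8 mm footprint and 8.8 mm tall.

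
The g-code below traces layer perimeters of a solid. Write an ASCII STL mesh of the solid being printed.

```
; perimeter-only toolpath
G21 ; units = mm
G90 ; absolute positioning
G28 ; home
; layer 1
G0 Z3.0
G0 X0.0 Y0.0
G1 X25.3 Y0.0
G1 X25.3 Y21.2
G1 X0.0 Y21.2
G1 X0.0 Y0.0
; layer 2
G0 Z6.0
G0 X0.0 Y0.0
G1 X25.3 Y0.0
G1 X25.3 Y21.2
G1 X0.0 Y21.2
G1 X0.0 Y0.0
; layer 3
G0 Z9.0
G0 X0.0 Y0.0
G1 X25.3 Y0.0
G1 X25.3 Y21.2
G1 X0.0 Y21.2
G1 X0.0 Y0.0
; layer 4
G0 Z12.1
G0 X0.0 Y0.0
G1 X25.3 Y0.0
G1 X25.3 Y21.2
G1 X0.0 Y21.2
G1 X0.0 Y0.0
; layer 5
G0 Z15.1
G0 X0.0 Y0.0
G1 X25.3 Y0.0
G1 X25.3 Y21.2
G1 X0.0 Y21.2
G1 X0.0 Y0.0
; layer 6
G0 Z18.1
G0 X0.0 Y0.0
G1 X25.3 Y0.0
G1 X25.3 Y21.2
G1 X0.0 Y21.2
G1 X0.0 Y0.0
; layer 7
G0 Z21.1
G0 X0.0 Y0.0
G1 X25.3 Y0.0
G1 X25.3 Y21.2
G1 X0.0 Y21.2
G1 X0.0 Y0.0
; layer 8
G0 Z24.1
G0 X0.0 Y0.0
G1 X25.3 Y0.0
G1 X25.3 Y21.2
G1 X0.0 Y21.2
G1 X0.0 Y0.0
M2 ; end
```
solid part
  facet normal 0.0000 0.0000 -1.0000
    outer loop
      vertex 25.3 21.2 0.0
      vertex 25.3 0.0 0.0
      vertex 0.0 0.0 0.0
    endloop
  endfacet
  facet normal 0.0000 0.0000 -1.0000
    outer loop
      vertex 0.0 21.2 0.0
      vertex 25.3 21.2 0.0
      vertex 0.0 0.0 0.0
    endloop
  endfacet
  facet normal 0.0000 0.0000 1.0000
    outer loop
      vertex 0.0 0.0 24.1
      vertex 25.3 0.0 24.1
      vertex 25.3 21.2 24.1
    endloop
  endfacet
  facet normal 0.0000 0.0000 1.0000
    outer loop
      vertex 0.0 0.0 24.1
      vertex 25.3 21.2 24.1
      vertex 0.0 21.2 24.1
    endloop
  endfacet
  facet normal 0.0000 -1.0000 0.0000
    outer loop
      vertex 0.0 0.0 0.0
      vertex 25.3 0.0 0.0
      vertex 25.3 0.0 24.1
    endloop
  endfacet
  facet normal 0.0000 -1.0000 0.0000
    outer loop
      vertex 0.0 0.0 0.0
      vertex 25.3 0.0 24.1
      vertex 0.0 0.0 24.1
    endloop
  endfacet
  facet normal 0.0000 1.0000 0.0000
    outer loop
      vertex 25.3 21.2 24.1
      vertex 25.3 21.2 0.0
      vertex 0.0 21.2 0.0
    endloop
  endfacet
  facet normal 0.0000 1.0000 0.0000
    outer loop
      vertex 0.0 21.2 24.1
      vertex 25.3 21.2 24.1
      vertex 0.0 21.2 0.0
    endloop
  endfacet
  facet normal -1.0000 0.0000 0.0000
    outer loop
      vertex 0.0 21.2 24.1
      vertex 0.0 21.2 0.0
      vertex 0.0 0.0 0.0
    endloop
  endfacet
  facet normal -1.0000 0.0000 0.0000
    outer loop
      vertex 0.0 0.0 24.1
      vertex 0.0 21.2 24.1
      vertex 0.0 0.0 0.0
    endloop
  endfacet
  facet normal 1.0000 0.0000 0.0000
    outer loop
      vertex 25.3 0.0 0.0
      vertex 25.3 21.2 0.0
      vertex 25.3 21.2 24.1
    endloop
  endfacet
  facet normal 1.0000 0.0000 0.0000
    outer loop
      vertex 25.3 0.0 0.0
      vertex 25.3 21.2 24.1
      vertex 25.3 0.0 24.1
    endloop
  endfacet
endsolid part

The G0 Z moves step by Δz≈3.0 mm. Every layer's G1 loop is the same polygon, so the solid is a straight extrusion of it from z=0 to z≈24.1. Closing with flat bottom and top caps and triangulating gives 12 facets — a rectangular box, roughly 25.3 × 21.2 mm footprint and 24.1 mm tall.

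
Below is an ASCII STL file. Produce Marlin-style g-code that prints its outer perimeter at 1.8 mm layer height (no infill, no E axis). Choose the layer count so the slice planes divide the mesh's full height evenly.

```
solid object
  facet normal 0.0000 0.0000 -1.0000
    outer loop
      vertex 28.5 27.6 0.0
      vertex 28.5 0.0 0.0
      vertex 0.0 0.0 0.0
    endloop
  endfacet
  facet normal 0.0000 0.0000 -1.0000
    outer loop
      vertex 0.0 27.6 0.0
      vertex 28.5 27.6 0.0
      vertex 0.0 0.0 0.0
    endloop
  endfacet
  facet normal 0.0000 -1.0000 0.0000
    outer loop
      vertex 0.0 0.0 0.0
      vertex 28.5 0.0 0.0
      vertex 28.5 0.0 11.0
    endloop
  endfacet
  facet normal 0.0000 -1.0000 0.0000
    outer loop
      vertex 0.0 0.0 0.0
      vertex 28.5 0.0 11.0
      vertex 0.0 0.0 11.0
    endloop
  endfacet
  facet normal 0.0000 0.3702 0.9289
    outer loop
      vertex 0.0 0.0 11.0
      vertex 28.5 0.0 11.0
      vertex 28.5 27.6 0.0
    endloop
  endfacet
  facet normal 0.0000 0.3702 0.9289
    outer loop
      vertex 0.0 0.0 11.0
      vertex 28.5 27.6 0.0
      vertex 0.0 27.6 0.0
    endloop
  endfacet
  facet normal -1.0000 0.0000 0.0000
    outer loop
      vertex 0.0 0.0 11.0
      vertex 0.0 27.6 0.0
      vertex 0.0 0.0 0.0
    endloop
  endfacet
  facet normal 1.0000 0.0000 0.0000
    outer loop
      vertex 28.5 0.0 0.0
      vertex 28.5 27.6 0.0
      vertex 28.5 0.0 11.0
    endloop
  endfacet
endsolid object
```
; perimeter-only toolpath
G21 ; units = mm
G90 ; absolute positioning
G28 ; home
; layer 1
G0 Z1.8
G0 X0.0 Y0.0
G1 X28.5 Y0.0
G1 X28.5 Y23.0
G1 X0.0 Y23.0
G1 X0.0 Y0.0
; layer 2
G0 Z3.7
G0 X0.0 Y0.0
G1 X28.5 Y0.0
G1 X28.5 Y18.4
G1 X0.0 Y18.4
G1 X0.0 Y0.0
; layer 3
G0 Z5.5
G0 X0.0 Y0.0
G1 X28.5 Y0.0
G1 X28.5 Y13.8
G1 X0.0 Y13.8
G1 X0.0 Y0.0
; layer 4
G0 Z7.3
G0 X0.0 Y0.0
G1 X28.5 Y0.0
G1 X28.5 Y9.2
G1 X0.0 Y9.2
G1 X0.0 Y0.0
; layer 5
G0 Z9.2
G0 X0.0 Y0.0
G1 X28.5 Y0.0
G1 X28.5 Y4.6
G1 X0.0 Y4.6
G1 X0.0 Y0.0
M2 ; end

The solid is a wedge (ramp): 28.5 × 27.6 mm base, rising to 11 mm along the y=0 edge and sloping linearly to z=0 at y=27.6. Slicing at Δz = 1.8 mm — 6 equal slices spanning the solid's height, so layer i sits at z = i·h/6 — gives 5 non-empty perimeters. Each is a 4-segment closed polygon; G0 lifts to the layer z and rapids to the start vertex, then G1 traces the edges. The cross-section shrinks linearly with z (the slice at the apex is degenerate and omitted).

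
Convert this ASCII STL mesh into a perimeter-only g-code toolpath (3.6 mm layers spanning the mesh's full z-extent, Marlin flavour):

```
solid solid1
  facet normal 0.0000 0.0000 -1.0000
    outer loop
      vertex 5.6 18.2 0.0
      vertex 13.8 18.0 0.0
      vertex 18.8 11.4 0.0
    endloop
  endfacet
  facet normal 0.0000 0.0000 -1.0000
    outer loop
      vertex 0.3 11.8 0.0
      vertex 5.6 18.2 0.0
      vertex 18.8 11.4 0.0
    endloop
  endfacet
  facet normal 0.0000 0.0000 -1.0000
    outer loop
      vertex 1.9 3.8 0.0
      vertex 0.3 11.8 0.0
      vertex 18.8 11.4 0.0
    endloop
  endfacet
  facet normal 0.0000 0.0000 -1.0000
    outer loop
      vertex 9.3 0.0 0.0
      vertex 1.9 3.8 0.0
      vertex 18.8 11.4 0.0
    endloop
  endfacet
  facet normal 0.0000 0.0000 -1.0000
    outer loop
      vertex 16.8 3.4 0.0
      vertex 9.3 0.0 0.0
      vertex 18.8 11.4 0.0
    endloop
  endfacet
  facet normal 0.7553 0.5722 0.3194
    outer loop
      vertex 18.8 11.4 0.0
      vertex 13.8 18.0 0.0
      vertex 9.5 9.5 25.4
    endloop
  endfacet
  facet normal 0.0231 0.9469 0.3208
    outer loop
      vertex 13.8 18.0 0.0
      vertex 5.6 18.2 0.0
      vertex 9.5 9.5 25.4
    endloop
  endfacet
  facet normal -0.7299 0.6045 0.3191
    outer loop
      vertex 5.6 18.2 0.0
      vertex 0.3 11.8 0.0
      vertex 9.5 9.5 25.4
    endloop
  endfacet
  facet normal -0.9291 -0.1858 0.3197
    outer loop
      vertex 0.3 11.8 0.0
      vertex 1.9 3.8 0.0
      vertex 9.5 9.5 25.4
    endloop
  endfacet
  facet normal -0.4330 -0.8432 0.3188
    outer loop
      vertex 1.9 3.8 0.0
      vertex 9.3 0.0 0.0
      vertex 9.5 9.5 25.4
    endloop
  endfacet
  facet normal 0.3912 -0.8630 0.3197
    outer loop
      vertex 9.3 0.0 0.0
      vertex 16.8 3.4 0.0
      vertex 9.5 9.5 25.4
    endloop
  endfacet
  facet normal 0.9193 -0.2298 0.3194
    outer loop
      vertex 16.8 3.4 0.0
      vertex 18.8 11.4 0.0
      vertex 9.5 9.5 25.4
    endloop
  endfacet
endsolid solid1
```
; perimeter-only toolpath
G21 ; units = mm
G90 ; absolute positioning
G28 ; home
; layer 1
G0 Z3.6
G0 X17.5 Y11.1
G1 X13.2 Y16.8
G1 X6.2 Y17.0
G1 X1.6 Y11.5
G1 X3.0 Y4.6
G1 X9.3 Y1.4
G1 X15.8 Y4.3
G1 X17.5 Y11.1
; layer 2
G0 Z7.3
G0 X16.1 Y10.9
G1 X12.6 Y15.6
G1 X6.7 Y15.7
G1 X2.9 Y11.1
G1 X4.1 Y5.4
G1 X9.4 Y2.7
G1 X14.7 Y5.1
G1 X16.1 Y10.9
; layer 3
G0 Z10.9
G0 X14.8 Y10.6
G1 X12.0 Y14.4
G1 X7.3 Y14.5
G1 X4.2 Y10.8
G1 X5.2 Y6.2
G1 X9.4 Y4.1
G1 X13.7 Y6.0
G1 X14.8 Y10.6
; layer 4
G0 Z14.5
G0 X13.5 Y10.3
G1 X11.3 Y13.1
G1 X7.8 Y13.2
G1 X5.6 Y10.5
G1 X6.2 Y7.1
G1 X9.4 Y5.4
G1 X12.6 Y6.9
G1 X13.5 Y10.3
; layer 5
G0 Z18.1
G0 X12.2 Y10.0
G1 X10.7 Y11.9
G1 X8.4 Y12.0
G1 X6.9 Y10.2
G1 X7.3 Y7.9
G1 X9.4 Y6.8
G1 X11.6 Y7.8
G1 X12.2 Y10.0
; layer 6
G0 Z21.8
G0 X10.8 Y9.8
G1 X10.1 Y10.7
G1 X8.9 Y10.7
G1 X8.2 Y9.8
G1 X8.4 Y8.7
G1 X9.5 Y8.1
G1 X10.5 Y8.6
G1 X10.8 Y9.8
M2 ; end

The solid is a regular 7-sided pyramid, base circumscribed radius ≈ 9.5 mm, apex at z ≈ 25.4 mm. Slicing at Δz = 3.6 mm — 7 equal slices spanning the solid's height, so layer i sits at z = i·h/7 — gives 6 non-empty perimeters. Each is a 7-segment closed polygon; G0 lifts to the layer z and rapids to the start vertex, then G1 traces the edges. The cross-section shrinks linearly with z (the slice at the apex is degenerate and omitted).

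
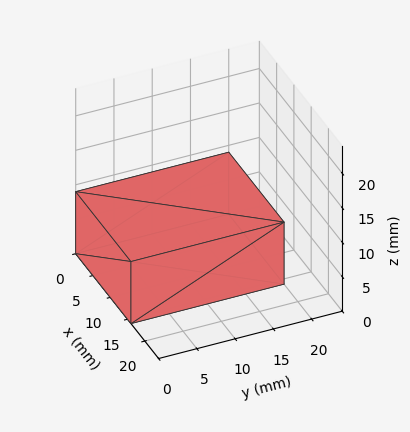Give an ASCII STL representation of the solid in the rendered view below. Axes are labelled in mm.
Reading the render: the shape is a rectangular box, roughly 16 × 20 mm footprint and 9 mm tall (dimensions read to the nearest mm from the axis ticks). For the STL, each face is triangulated and given an outward normal.

solid part
  facet normal 0.0000 0.0000 -1.0000
    outer loop
      vertex 16.000 20.000 0.000
      vertex 16.000 0.000 0.000
      vertex 0.000 0.000 0.000
    endloop
  endfacet
  facet normal 0.0000 0.0000 -1.0000
    outer loop
      vertex 0.000 20.000 0.000
      vertex 16.000 20.000 0.000
      vertex 0.000 0.000 0.000
    endloop
  endfacet
  facet normal 0.0000 0.0000 1.0000
    outer loop
      vertex 0.000 0.000 9.000
      vertex 16.000 0.000 9.000
      vertex 16.000 20.000 9.000
    endloop
  endfacet
  facet normal 0.0000 0.0000 1.0000
    outer loop
      vertex 0.000 0.000 9.000
      vertex 16.000 20.000 9.000
      vertex 0.000 20.000 9.000
    endloop
  endfacet
  facet normal 0.0000 -1.0000 0.0000
    outer loop
      vertex 0.000 0.000 0.000
      vertex 16.000 0.000 0.000
      vertex 16.000 0.000 9.000
    endloop
  endfacet
  facet normal 0.0000 -1.0000 0.0000
    outer loop
      vertex 0.000 0.000 0.000
      vertex 16.000 0.000 9.000
      vertex 0.000 0.000 9.000
    endloop
  endfacet
  facet normal 0.0000 1.0000 0.0000
    outer loop
      vertex 16.000 20.000 9.000
      vertex 16.000 20.000 0.000
      vertex 0.000 20.000 0.000
    endloop
  endfacet
  facet normal 0.0000 1.0000 0.0000
    outer loop
      vertex 0.000 20.000 9.000
      vertex 16.000 20.000 9.000
      vertex 0.000 20.000 0.000
    endloop
  endfacet
  facet normal -1.0000 0.0000 0.0000
    outer loop
      vertex 0.000 20.000 9.000
      vertex 0.000 20.000 0.000
      vertex 0.000 0.000 0.000
    endloop
  endfacet
  facet normal -1.0000 0.0000 0.0000
    outer loop
      vertex 0.000 0.000 9.000
      vertex 0.000 20.000 9.000
      vertex 0.000 0.000 0.000
    endloop
  endfacet
  facet normal 1.0000 0.0000 0.0000
    outer loop
      vertex 16.000 0.000 0.000
      vertex 16.000 20.000 0.000
      vertex 16.000 20.000 9.000
    endloop
  endfacet
  facet normal 1.0000 0.0000 0.0000
    outer loop
      vertex 16.000 0.000 0.000
      vertex 16.000 20.000 9.000
      vertex 16.000 0.000 9.000
    endloop
  endfacet
endsolid part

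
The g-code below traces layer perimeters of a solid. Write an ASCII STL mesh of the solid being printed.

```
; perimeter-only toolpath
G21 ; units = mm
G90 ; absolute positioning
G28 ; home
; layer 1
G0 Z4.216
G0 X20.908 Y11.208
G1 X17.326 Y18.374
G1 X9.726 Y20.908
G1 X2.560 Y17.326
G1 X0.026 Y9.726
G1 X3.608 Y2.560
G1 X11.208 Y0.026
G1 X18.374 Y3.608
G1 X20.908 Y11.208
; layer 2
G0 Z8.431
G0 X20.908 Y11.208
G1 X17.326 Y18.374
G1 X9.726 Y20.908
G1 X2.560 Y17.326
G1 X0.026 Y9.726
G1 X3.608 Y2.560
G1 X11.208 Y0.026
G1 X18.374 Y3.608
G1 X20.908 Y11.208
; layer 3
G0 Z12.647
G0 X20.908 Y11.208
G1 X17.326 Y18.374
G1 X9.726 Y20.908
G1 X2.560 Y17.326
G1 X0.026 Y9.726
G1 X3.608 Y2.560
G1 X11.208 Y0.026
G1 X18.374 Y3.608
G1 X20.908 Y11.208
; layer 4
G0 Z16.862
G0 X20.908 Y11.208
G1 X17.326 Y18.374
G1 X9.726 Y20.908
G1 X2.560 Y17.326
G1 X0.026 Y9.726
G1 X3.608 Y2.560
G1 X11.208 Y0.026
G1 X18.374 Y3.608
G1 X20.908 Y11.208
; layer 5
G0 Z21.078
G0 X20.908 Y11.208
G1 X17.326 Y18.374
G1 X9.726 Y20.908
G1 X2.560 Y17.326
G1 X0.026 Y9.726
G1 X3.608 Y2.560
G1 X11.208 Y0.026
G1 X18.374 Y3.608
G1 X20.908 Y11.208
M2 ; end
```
solid part
  facet normal 0.0000 0.0000 -1.0000
    outer loop
      vertex 9.726 20.908 0.000
      vertex 17.326 18.374 0.000
      vertex 20.908 11.208 0.000
    endloop
  endfacet
  facet normal 0.0000 0.0000 -1.0000
    outer loop
      vertex 2.560 17.326 0.000
      vertex 9.726 20.908 0.000
      vertex 20.908 11.208 0.000
    endloop
  endfacet
  facet normal 0.0000 0.0000 -1.0000
    outer loop
      vertex 0.026 9.726 0.000
      vertex 2.560 17.326 0.000
      vertex 20.908 11.208 0.000
    endloop
  endfacet
  facet normal 0.0000 0.0000 -1.0000
    outer loop
      vertex 3.608 2.560 0.000
      vertex 0.026 9.726 0.000
      vertex 20.908 11.208 0.000
    endloop
  endfacet
  facet normal 0.0000 0.0000 -1.0000
    outer loop
      vertex 11.208 0.026 0.000
      vertex 3.608 2.560 0.000
      vertex 20.908 11.208 0.000
    endloop
  endfacet
  facet normal 0.0000 0.0000 -1.0000
    outer loop
      vertex 18.374 3.608 0.000
      vertex 11.208 0.026 0.000
      vertex 20.908 11.208 0.000
    endloop
  endfacet
  facet normal 0.0000 0.0000 1.0000
    outer loop
      vertex 20.908 11.208 21.078
      vertex 17.326 18.374 21.078
      vertex 9.726 20.908 21.078
    endloop
  endfacet
  facet normal 0.0000 0.0000 1.0000
    outer loop
      vertex 20.908 11.208 21.078
      vertex 9.726 20.908 21.078
      vertex 2.560 17.326 21.078
    endloop
  endfacet
  facet normal 0.0000 0.0000 1.0000
    outer loop
      vertex 20.908 11.208 21.078
      vertex 2.560 17.326 21.078
      vertex 0.026 9.726 21.078
    endloop
  endfacet
  facet normal 0.0000 0.0000 1.0000
    outer loop
      vertex 20.908 11.208 21.078
      vertex 0.026 9.726 21.078
      vertex 3.608 2.560 21.078
    endloop
  endfacet
  facet normal 0.0000 0.0000 1.0000
    outer loop
      vertex 20.908 11.208 21.078
      vertex 3.608 2.560 21.078
      vertex 11.208 0.026 21.078
    endloop
  endfacet
  facet normal 0.0000 0.0000 1.0000
    outer loop
      vertex 20.908 11.208 21.078
      vertex 11.208 0.026 21.078
      vertex 18.374 3.608 21.078
    endloop
  endfacet
  facet normal 0.8945 0.4471 0.0000
    outer loop
      vertex 20.908 11.208 0.000
      vertex 17.326 18.374 0.000
      vertex 17.326 18.374 21.078
    endloop
  endfacet
  facet normal 0.8945 0.4471 0.0000
    outer loop
      vertex 20.908 11.208 0.000
      vertex 17.326 18.374 21.078
      vertex 20.908 11.208 21.078
    endloop
  endfacet
  facet normal 0.3163 0.9487 0.0000
    outer loop
      vertex 17.326 18.374 0.000
      vertex 9.726 20.908 0.000
      vertex 9.726 20.908 21.078
    endloop
  endfacet
  facet normal 0.3163 0.9487 0.0000
    outer loop
      vertex 17.326 18.374 0.000
      vertex 9.726 20.908 21.078
      vertex 17.326 18.374 21.078
    endloop
  endfacet
  facet normal -0.4471 0.8945 0.0000
    outer loop
      vertex 9.726 20.908 0.000
      vertex 2.560 17.326 0.000
      vertex 2.560 17.326 21.078
    endloop
  endfacet
  facet normal -0.4471 0.8945 0.0000
    outer loop
      vertex 9.726 20.908 0.000
      vertex 2.560 17.326 21.078
      vertex 9.726 20.908 21.078
    endloop
  endfacet
  facet normal -0.9487 0.3163 0.0000
    outer loop
      vertex 2.560 17.326 0.000
      vertex 0.026 9.726 0.000
      vertex 0.026 9.726 21.078
    endloop
  endfacet
  facet normal -0.9487 0.3163 0.0000
    outer loop
      vertex 2.560 17.326 0.000
      vertex 0.026 9.726 21.078
      vertex 2.560 17.326 21.078
    endloop
  endfacet
  facet normal -0.8945 -0.4471 0.0000
    outer loop
      vertex 0.026 9.726 0.000
      vertex 3.608 2.560 0.000
      vertex 3.608 2.560 21.078
    endloop
  endfacet
  facet normal -0.8945 -0.4471 0.0000
    outer loop
      vertex 0.026 9.726 0.000
      vertex 3.608 2.560 21.078
      vertex 0.026 9.726 21.078
    endloop
  endfacet
  facet normal -0.3163 -0.9487 0.0000
    outer loop
      vertex 3.608 2.560 0.000
      vertex 11.208 0.026 0.000
      vertex 11.208 0.026 21.078
    endloop
  endfacet
  facet normal -0.3163 -0.9487 0.0000
    outer loop
      vertex 3.608 2.560 0.000
      vertex 11.208 0.026 21.078
      vertex 3.608 2.560 21.078
    endloop
  endfacet
  facet normal 0.4471 -0.8945 0.0000
    outer loop
      vertex 11.208 0.026 0.000
      vertex 18.374 3.608 0.000
      vertex 18.374 3.608 21.078
    endloop
  endfacet
  facet normal 0.4471 -0.8945 0.0000
    outer loop
      vertex 11.208 0.026 0.000
      vertex 18.374 3.608 21.078
      vertex 11.208 0.026 21.078
    endloop
  endfacet
  facet normal 0.9487 -0.3163 0.0000
    outer loop
      vertex 18.374 3.608 0.000
      vertex 20.908 11.208 0.000
      vertex 20.908 11.208 21.078
    endloop
  endfacet
  facet normal 0.9487 -0.3163 0.0000
    outer loop
      vertex 18.374 3.608 0.000
      vertex 20.908 11.208 21.078
      vertex 18.374 3.608 21.078
    endloop
  endfacet
endsolid part

The G0 Z moves step by Δz≈4.216 mm. Every layer's G1 loop is the same polygon, so the solid is a straight extrusion of it from z=0 to z≈21.1. Closing with flat bottom and top caps and triangulating gives 28 facets — a regular 8-sided prism (a cylinder approximated with 8 flat sides), circumscribed radius ≈ 10.5 mm, height ≈ 21.1 mm.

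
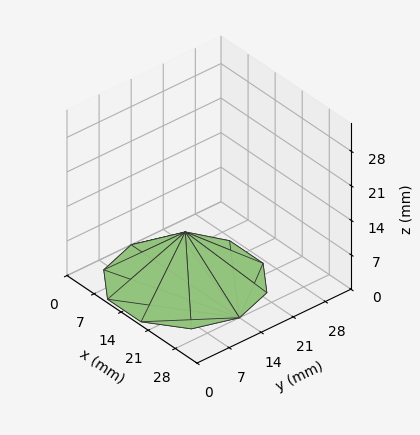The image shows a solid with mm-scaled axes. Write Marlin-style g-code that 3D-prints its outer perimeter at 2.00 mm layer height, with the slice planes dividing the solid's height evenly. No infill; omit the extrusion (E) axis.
Reading the render: the shape is a regular 10-sided pyramid, base circumscribed radius ≈ 14 mm, apex at z ≈ 10 mm (dimensions read to the nearest mm from the axis ticks). For the g-code, the solid's height is divided into equal slices at the stated Δz and each level perimeter traced with G1 moves after a G0 lift.

; perimeter-only toolpath
G21 ; units = mm
G90 ; absolute positioning
G28 ; home
; layer 1
G0 Z2.00
G0 X25.20 Y14.00
G1 X23.06 Y20.58
G1 X17.46 Y24.65
G1 X10.54 Y24.65
G1 X4.94 Y20.58
G1 X2.80 Y14.00
G1 X4.94 Y7.42
G1 X10.54 Y3.35
G1 X17.46 Y3.35
G1 X23.06 Y7.42
G1 X25.20 Y14.00
; layer 2
G0 Z4.00
G0 X22.40 Y14.00
G1 X20.80 Y18.94
G1 X16.60 Y21.99
G1 X11.40 Y21.99
G1 X7.20 Y18.94
G1 X5.60 Y14.00
G1 X7.20 Y9.06
G1 X11.40 Y6.01
G1 X16.60 Y6.01
G1 X20.80 Y9.06
G1 X22.40 Y14.00
; layer 3
G0 Z6.00
G0 X19.60 Y14.00
G1 X18.53 Y17.29
G1 X15.73 Y19.32
G1 X12.27 Y19.32
G1 X9.47 Y17.29
G1 X8.40 Y14.00
G1 X9.47 Y10.71
G1 X12.27 Y8.68
G1 X15.73 Y8.68
G1 X18.53 Y10.71
G1 X19.60 Y14.00
; layer 4
G0 Z8.00
G0 X16.80 Y14.00
G1 X16.27 Y15.65
G1 X14.87 Y16.66
G1 X13.13 Y16.66
G1 X11.73 Y15.65
G1 X11.20 Y14.00
G1 X11.73 Y12.35
G1 X13.13 Y11.34
G1 X14.87 Y11.34
G1 X16.27 Y12.35
G1 X16.80 Y14.00
M2 ; end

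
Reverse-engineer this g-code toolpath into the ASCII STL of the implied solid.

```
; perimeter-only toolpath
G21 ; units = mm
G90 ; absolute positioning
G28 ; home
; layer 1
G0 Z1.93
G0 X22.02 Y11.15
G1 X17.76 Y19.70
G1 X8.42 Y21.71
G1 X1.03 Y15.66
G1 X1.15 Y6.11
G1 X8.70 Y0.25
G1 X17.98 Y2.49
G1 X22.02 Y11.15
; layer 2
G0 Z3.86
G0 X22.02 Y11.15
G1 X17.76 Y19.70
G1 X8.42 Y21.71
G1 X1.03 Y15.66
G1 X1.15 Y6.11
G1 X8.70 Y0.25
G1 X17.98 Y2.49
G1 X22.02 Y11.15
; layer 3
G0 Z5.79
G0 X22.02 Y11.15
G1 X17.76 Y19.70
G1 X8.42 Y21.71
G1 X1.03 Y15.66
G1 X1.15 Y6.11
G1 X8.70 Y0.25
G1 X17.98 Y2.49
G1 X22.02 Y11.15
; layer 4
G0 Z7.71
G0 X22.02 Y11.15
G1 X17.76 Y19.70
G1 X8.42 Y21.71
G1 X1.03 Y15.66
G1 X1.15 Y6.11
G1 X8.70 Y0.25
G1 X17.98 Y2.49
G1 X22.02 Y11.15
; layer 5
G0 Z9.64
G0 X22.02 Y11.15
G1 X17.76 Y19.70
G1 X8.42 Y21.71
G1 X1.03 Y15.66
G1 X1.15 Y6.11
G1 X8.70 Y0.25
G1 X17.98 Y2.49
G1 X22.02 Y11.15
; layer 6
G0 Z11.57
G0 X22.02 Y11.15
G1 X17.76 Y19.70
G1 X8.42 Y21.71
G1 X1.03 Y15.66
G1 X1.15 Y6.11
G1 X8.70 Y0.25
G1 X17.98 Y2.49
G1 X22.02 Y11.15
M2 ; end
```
solid part
  facet normal 0.0000 0.0000 -1.0000
    outer loop
      vertex 8.42 21.71 0.00
      vertex 17.76 19.70 0.00
      vertex 22.02 11.15 0.00
    endloop
  endfacet
  facet normal 0.0000 0.0000 -1.0000
    outer loop
      vertex 1.03 15.66 0.00
      vertex 8.42 21.71 0.00
      vertex 22.02 11.15 0.00
    endloop
  endfacet
  facet normal 0.0000 0.0000 -1.0000
    outer loop
      vertex 1.15 6.11 0.00
      vertex 1.03 15.66 0.00
      vertex 22.02 11.15 0.00
    endloop
  endfacet
  facet normal 0.0000 0.0000 -1.0000
    outer loop
      vertex 8.70 0.25 0.00
      vertex 1.15 6.11 0.00
      vertex 22.02 11.15 0.00
    endloop
  endfacet
  facet normal 0.0000 0.0000 -1.0000
    outer loop
      vertex 17.98 2.49 0.00
      vertex 8.70 0.25 0.00
      vertex 22.02 11.15 0.00
    endloop
  endfacet
  facet normal 0.0000 0.0000 1.0000
    outer loop
      vertex 22.02 11.15 11.57
      vertex 17.76 19.70 11.57
      vertex 8.42 21.71 11.57
    endloop
  endfacet
  facet normal 0.0000 0.0000 1.0000
    outer loop
      vertex 22.02 11.15 11.57
      vertex 8.42 21.71 11.57
      vertex 1.03 15.66 11.57
    endloop
  endfacet
  facet normal 0.0000 0.0000 1.0000
    outer loop
      vertex 22.02 11.15 11.57
      vertex 1.03 15.66 11.57
      vertex 1.15 6.11 11.57
    endloop
  endfacet
  facet normal 0.0000 0.0000 1.0000
    outer loop
      vertex 22.02 11.15 11.57
      vertex 1.15 6.11 11.57
      vertex 8.70 0.25 11.57
    endloop
  endfacet
  facet normal 0.0000 0.0000 1.0000
    outer loop
      vertex 22.02 11.15 11.57
      vertex 8.70 0.25 11.57
      vertex 17.98 2.49 11.57
    endloop
  endfacet
  facet normal 0.8951 0.4460 0.0000
    outer loop
      vertex 22.02 11.15 0.00
      vertex 17.76 19.70 0.00
      vertex 17.76 19.70 11.57
    endloop
  endfacet
  facet normal 0.8951 0.4460 0.0000
    outer loop
      vertex 22.02 11.15 0.00
      vertex 17.76 19.70 11.57
      vertex 22.02 11.15 11.57
    endloop
  endfacet
  facet normal 0.2104 0.9776 0.0000
    outer loop
      vertex 17.76 19.70 0.00
      vertex 8.42 21.71 0.00
      vertex 8.42 21.71 11.57
    endloop
  endfacet
  facet normal 0.2104 0.9776 0.0000
    outer loop
      vertex 17.76 19.70 0.00
      vertex 8.42 21.71 11.57
      vertex 17.76 19.70 11.57
    endloop
  endfacet
  facet normal -0.6335 0.7738 0.0000
    outer loop
      vertex 8.42 21.71 0.00
      vertex 1.03 15.66 0.00
      vertex 1.03 15.66 11.57
    endloop
  endfacet
  facet normal -0.6335 0.7738 0.0000
    outer loop
      vertex 8.42 21.71 0.00
      vertex 1.03 15.66 11.57
      vertex 8.42 21.71 11.57
    endloop
  endfacet
  facet normal -0.9999 -0.0126 0.0000
    outer loop
      vertex 1.03 15.66 0.00
      vertex 1.15 6.11 0.00
      vertex 1.15 6.11 11.57
    endloop
  endfacet
  facet normal -0.9999 -0.0126 0.0000
    outer loop
      vertex 1.03 15.66 0.00
      vertex 1.15 6.11 11.57
      vertex 1.03 15.66 11.57
    endloop
  endfacet
  facet normal -0.6131 -0.7900 0.0000
    outer loop
      vertex 1.15 6.11 0.00
      vertex 8.70 0.25 0.00
      vertex 8.70 0.25 11.57
    endloop
  endfacet
  facet normal -0.6131 -0.7900 0.0000
    outer loop
      vertex 1.15 6.11 0.00
      vertex 8.70 0.25 11.57
      vertex 1.15 6.11 11.57
    endloop
  endfacet
  facet normal 0.2346 -0.9721 0.0000
    outer loop
      vertex 8.70 0.25 0.00
      vertex 17.98 2.49 0.00
      vertex 17.98 2.49 11.57
    endloop
  endfacet
  facet normal 0.2346 -0.9721 0.0000
    outer loop
      vertex 8.70 0.25 0.00
      vertex 17.98 2.49 11.57
      vertex 8.70 0.25 11.57
    endloop
  endfacet
  facet normal 0.9062 -0.4228 0.0000
    outer loop
      vertex 17.98 2.49 0.00
      vertex 22.02 11.15 0.00
      vertex 22.02 11.15 11.57
    endloop
  endfacet
  facet normal 0.9062 -0.4228 0.0000
    outer loop
      vertex 17.98 2.49 0.00
      vertex 22.02 11.15 11.57
      vertex 17.98 2.49 11.57
    endloop
  endfacet
endsolid part

The G0 Z moves step by Δz≈1.93 mm. Every layer's G1 loop is the same polygon, so the solid is a straight extrusion of it from z=0 to z≈11.6. Closing with flat bottom and top caps and triangulating gives 24 facets — a regular 7-sided prism (a cylinder approximated with 7 flat sides), circumscribed radius ≈ 11 mm, height ≈ 11.6 mm.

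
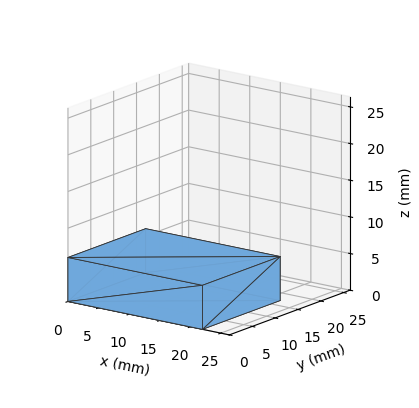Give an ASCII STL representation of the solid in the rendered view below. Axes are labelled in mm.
Reading the render: the shape is a rectangular box, roughly 22 × 17 mm footprint and 6 mm tall (dimensions read to the nearest mm from the axis ticks). For the STL, each face is triangulated and given an outward normal.

solid part
  facet normal 0.0000 0.0000 -1.0000
    outer loop
      vertex 22.0 17.0 0.0
      vertex 22.0 0.0 0.0
      vertex 0.0 0.0 0.0
    endloop
  endfacet
  facet normal 0.0000 0.0000 -1.0000
    outer loop
      vertex 0.0 17.0 0.0
      vertex 22.0 17.0 0.0
      vertex 0.0 0.0 0.0
    endloop
  endfacet
  facet normal 0.0000 0.0000 1.0000
    outer loop
      vertex 0.0 0.0 6.0
      vertex 22.0 0.0 6.0
      vertex 22.0 17.0 6.0
    endloop
  endfacet
  facet normal 0.0000 0.0000 1.0000
    outer loop
      vertex 0.0 0.0 6.0
      vertex 22.0 17.0 6.0
      vertex 0.0 17.0 6.0
    endloop
  endfacet
  facet normal 0.0000 -1.0000 0.0000
    outer loop
      vertex 0.0 0.0 0.0
      vertex 22.0 0.0 0.0
      vertex 22.0 0.0 6.0
    endloop
  endfacet
  facet normal 0.0000 -1.0000 0.0000
    outer loop
      vertex 0.0 0.0 0.0
      vertex 22.0 0.0 6.0
      vertex 0.0 0.0 6.0
    endloop
  endfacet
  facet normal 0.0000 1.0000 0.0000
    outer loop
      vertex 22.0 17.0 6.0
      vertex 22.0 17.0 0.0
      vertex 0.0 17.0 0.0
    endloop
  endfacet
  facet normal 0.0000 1.0000 0.0000
    outer loop
      vertex 0.0 17.0 6.0
      vertex 22.0 17.0 6.0
      vertex 0.0 17.0 0.0
    endloop
  endfacet
  facet normal -1.0000 0.0000 0.0000
    outer loop
      vertex 0.0 17.0 6.0
      vertex 0.0 17.0 0.0
      vertex 0.0 0.0 0.0
    endloop
  endfacet
  facet normal -1.0000 0.0000 0.0000
    outer loop
      vertex 0.0 0.0 6.0
      vertex 0.0 17.0 6.0
      vertex 0.0 0.0 0.0
    endloop
  endfacet
  facet normal 1.0000 0.0000 0.0000
    outer loop
      vertex 22.0 0.0 0.0
      vertex 22.0 17.0 0.0
      vertex 22.0 17.0 6.0
    endloop
  endfacet
  facet normal 1.0000 0.0000 0.0000
    outer loop
      vertex 22.0 0.0 0.0
      vertex 22.0 17.0 6.0
      vertex 22.0 0.0 6.0
    endloop
  endfacet
endsolid part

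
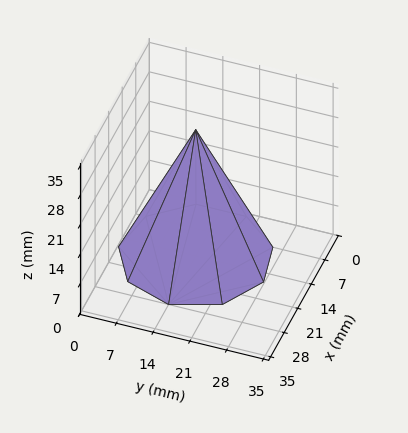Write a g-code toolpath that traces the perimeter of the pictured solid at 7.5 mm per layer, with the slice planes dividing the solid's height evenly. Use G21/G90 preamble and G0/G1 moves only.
Reading the render: the shape is a regular 9-sided pyramid, base circumscribed radius ≈ 14 mm, apex at z ≈ 30 mm (dimensions read to the nearest mm from the axis ticks). For the g-code, the solid's height is divided into equal slices at the stated Δz and each level perimeter traced with G1 moves after a G0 lift.

; perimeter-only toolpath
G21 ; units = mm
G90 ; absolute positioning
G28 ; home
; layer 1
G0 Z7.5
G0 X24.5 Y14.0
G1 X22.0 Y20.8
G1 X15.8 Y24.4
G1 X8.8 Y23.1
G1 X4.1 Y17.6
G1 X4.1 Y10.4
G1 X8.8 Y4.9
G1 X15.8 Y3.6
G1 X22.0 Y7.2
G1 X24.5 Y14.0
; layer 2
G0 Z15.0
G0 X21.0 Y14.0
G1 X19.4 Y18.5
G1 X15.2 Y20.9
G1 X10.5 Y20.1
G1 X7.4 Y16.4
G1 X7.4 Y11.6
G1 X10.5 Y8.0
G1 X15.2 Y7.1
G1 X19.4 Y9.5
G1 X21.0 Y14.0
; layer 3
G0 Z22.5
G0 X17.5 Y14.0
G1 X16.7 Y16.2
G1 X14.6 Y17.4
G1 X12.2 Y17.0
G1 X10.7 Y15.2
G1 X10.7 Y12.8
G1 X12.2 Y11.0
G1 X14.6 Y10.6
G1 X16.7 Y11.8
G1 X17.5 Y14.0
M2 ; end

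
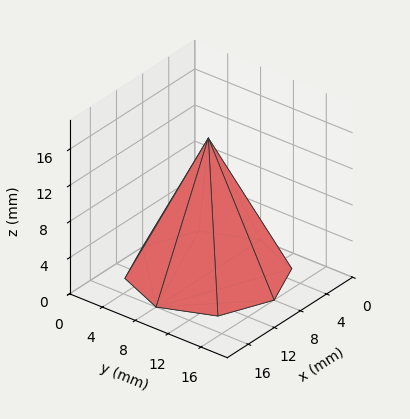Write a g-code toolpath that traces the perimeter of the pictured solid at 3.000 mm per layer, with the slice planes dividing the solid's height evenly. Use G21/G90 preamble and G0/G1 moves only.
Reading the render: the shape is a regular 8-sided pyramid, base circumscribed radius ≈ 8 mm, apex at z ≈ 15 mm (dimensions read to the nearest mm from the axis ticks). For the g-code, the solid's height is divided into equal slices at the stated Δz and each level perimeter traced with G1 moves after a G0 lift.

; perimeter-only toolpath
G21 ; units = mm
G90 ; absolute positioning
G28 ; home
; layer 1
G0 Z3.000
G0 X14.400 Y8.000
G1 X12.526 Y12.526
G1 X8.000 Y14.400
G1 X3.474 Y12.526
G1 X1.600 Y8.000
G1 X3.474 Y3.474
G1 X8.000 Y1.600
G1 X12.526 Y3.474
G1 X14.400 Y8.000
; layer 2
G0 Z6.000
G0 X12.800 Y8.000
G1 X11.394 Y11.394
G1 X8.000 Y12.800
G1 X4.606 Y11.394
G1 X3.200 Y8.000
G1 X4.606 Y4.606
G1 X8.000 Y3.200
G1 X11.394 Y4.606
G1 X12.800 Y8.000
; layer 3
G0 Z9.000
G0 X11.200 Y8.000
G1 X10.263 Y10.263
G1 X8.000 Y11.200
G1 X5.737 Y10.263
G1 X4.800 Y8.000
G1 X5.737 Y5.737
G1 X8.000 Y4.800
G1 X10.263 Y5.737
G1 X11.200 Y8.000
; layer 4
G0 Z12.000
G0 X9.600 Y8.000
G1 X9.131 Y9.131
G1 X8.000 Y9.600
G1 X6.869 Y9.131
G1 X6.400 Y8.000
G1 X6.869 Y6.869
G1 X8.000 Y6.400
G1 X9.131 Y6.869
G1 X9.600 Y8.000
M2 ; end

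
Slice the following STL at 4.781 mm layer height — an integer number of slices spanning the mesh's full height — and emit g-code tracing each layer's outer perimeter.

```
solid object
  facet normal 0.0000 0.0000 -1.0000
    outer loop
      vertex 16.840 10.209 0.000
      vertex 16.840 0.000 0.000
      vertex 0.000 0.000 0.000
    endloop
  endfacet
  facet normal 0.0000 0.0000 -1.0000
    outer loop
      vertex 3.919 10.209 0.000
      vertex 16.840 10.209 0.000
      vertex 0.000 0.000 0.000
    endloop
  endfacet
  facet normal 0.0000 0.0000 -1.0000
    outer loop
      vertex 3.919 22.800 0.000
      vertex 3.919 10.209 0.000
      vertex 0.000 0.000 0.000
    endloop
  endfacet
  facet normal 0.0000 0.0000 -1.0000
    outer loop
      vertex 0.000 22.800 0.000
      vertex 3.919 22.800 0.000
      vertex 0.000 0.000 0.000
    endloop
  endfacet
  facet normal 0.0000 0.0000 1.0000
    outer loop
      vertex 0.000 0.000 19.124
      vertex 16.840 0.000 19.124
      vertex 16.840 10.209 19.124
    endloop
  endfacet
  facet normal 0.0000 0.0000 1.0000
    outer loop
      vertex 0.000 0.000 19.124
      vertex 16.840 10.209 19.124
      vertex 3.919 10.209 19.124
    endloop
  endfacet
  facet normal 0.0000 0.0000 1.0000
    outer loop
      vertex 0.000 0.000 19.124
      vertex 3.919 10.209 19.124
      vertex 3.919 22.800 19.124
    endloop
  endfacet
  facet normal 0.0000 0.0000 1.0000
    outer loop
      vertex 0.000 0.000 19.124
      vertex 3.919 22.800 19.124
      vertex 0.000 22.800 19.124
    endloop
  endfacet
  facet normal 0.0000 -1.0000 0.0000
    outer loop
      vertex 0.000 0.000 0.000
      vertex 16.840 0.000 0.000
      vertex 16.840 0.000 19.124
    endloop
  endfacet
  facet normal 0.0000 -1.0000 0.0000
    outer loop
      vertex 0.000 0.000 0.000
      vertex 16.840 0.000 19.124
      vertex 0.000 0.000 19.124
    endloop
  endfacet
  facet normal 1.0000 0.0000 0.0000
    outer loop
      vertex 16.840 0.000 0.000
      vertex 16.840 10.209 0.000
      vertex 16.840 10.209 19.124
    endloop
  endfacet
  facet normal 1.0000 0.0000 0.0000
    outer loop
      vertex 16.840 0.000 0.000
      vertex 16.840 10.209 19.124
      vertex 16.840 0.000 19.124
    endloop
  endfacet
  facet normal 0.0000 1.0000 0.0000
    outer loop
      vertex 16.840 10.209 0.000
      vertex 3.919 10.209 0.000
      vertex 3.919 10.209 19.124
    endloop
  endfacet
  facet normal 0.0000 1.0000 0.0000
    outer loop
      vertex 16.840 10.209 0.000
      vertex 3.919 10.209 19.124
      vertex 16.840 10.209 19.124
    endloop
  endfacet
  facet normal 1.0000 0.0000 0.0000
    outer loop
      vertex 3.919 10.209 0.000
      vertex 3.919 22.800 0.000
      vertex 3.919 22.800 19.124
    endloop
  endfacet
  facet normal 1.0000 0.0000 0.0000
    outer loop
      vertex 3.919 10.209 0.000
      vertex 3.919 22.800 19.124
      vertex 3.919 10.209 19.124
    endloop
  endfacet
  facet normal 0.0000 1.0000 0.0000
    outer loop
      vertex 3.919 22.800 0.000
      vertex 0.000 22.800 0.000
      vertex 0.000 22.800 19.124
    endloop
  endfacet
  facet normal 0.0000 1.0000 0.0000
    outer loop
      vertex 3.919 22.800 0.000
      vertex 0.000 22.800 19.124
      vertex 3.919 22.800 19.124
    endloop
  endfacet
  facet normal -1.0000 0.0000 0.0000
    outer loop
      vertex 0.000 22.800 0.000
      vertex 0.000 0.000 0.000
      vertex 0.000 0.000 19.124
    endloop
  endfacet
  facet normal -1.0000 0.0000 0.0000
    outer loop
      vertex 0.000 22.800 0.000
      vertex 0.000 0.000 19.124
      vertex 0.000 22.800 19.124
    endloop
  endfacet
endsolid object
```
; perimeter-only toolpath
G21 ; units = mm
G90 ; absolute positioning
G28 ; home
; layer 1
G0 Z4.781
G0 X0.000 Y0.000
G1 X16.840 Y0.000
G1 X16.840 Y10.209
G1 X3.919 Y10.209
G1 X3.919 Y22.800
G1 X0.000 Y22.800
G1 X0.000 Y0.000
; layer 2
G0 Z9.562
G0 X0.000 Y0.000
G1 X16.840 Y0.000
G1 X16.840 Y10.209
G1 X3.919 Y10.209
G1 X3.919 Y22.800
G1 X0.000 Y22.800
G1 X0.000 Y0.000
; layer 3
G0 Z14.343
G0 X0.000 Y0.000
G1 X16.840 Y0.000
G1 X16.840 Y10.209
G1 X3.919 Y10.209
G1 X3.919 Y22.800
G1 X0.000 Y22.800
G1 X0.000 Y0.000
; layer 4
G0 Z19.124
G0 X0.000 Y0.000
G1 X16.840 Y0.000
G1 X16.840 Y10.209
G1 X3.919 Y10.209
G1 X3.919 Y22.800
G1 X0.000 Y22.800
G1 X0.000 Y0.000
M2 ; end

The solid is an L-shaped prism: outer 16.8 × 22.8 mm, arm thicknesses ≈ 10.2 mm (horizontal) and 3.92 mm (vertical), extruded 19.1 mm in z. Slicing at Δz = 4.781 mm — 4 equal slices spanning the solid's height, so layer i sits at z = i·h/4 — gives 4 non-empty perimeters. Each is a 6-segment closed polygon; G0 lifts to the layer z and rapids to the start vertex, then G1 traces the edges.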